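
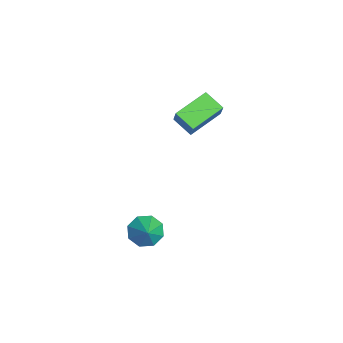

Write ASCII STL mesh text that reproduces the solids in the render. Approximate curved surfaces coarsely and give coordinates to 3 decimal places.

solid 
facet normal -0.770 -0.032 -0.637
outer loop
vertex 3.738 -1.051 -3.065
vertex 3.161 -0.692 -2.386
vertex 3.715 -0.316 -3.074
endloop
endfacet
facet normal 0.950 0.026 -0.310
outer loop
vertex 3.738 -1.051 -3.065
vertex 3.715 -0.316 -3.074
vertex 4.239 -0.648 -1.494
endloop
endfacet
facet normal -0.770 -0.031 -0.637
outer loop
vertex 3.715 -0.316 -3.074
vertex 3.161 -0.692 -2.386
vertex 3.368 0.198 -2.68
endloop
endfacet
facet normal 0.774 0.620 -0.127
outer loop
vertex 3.715 -0.316 -3.074
vertex 3.368 0.198 -2.68
vertex 4.239 -0.648 -1.494
endloop
endfacet
facet normal -0.770 -0.031 -0.637
outer loop
vertex 3.368 0.198 -2.68
vertex 3.161 -0.692 -2.386
vertex 2.9 0.191 -2.114
endloop
endfacet
facet normal 0.387 0.861 0.330
outer loop
vertex 3.368 0.198 -2.68
vertex 2.9 0.191 -2.114
vertex 4.239 -0.648 -1.494
endloop
endfacet
facet normal -0.769 -0.031 -0.638
outer loop
vertex 2.9 0.191 -2.114
vertex 3.161 -0.692 -2.386
vertex 2.584 -0.334 -1.708
endloop
endfacet
facet normal 0.012 0.607 0.795
outer loop
vertex 2.9 0.191 -2.114
vertex 2.584 -0.334 -1.708
vertex 4.239 -0.648 -1.494
endloop
endfacet
facet normal -0.770 -0.033 -0.638
outer loop
vertex 2.584 -0.334 -1.708
vertex 3.161 -0.692 -2.386
vertex 2.607 -1.068 -1.698
endloop
endfacet
facet normal -0.126 0.010 0.992
outer loop
vertex 2.584 -0.334 -1.708
vertex 2.607 -1.068 -1.698
vertex 4.239 -0.648 -1.494
endloop
endfacet
facet normal -0.770 -0.031 -0.637
outer loop
vertex 2.607 -1.068 -1.698
vertex 3.161 -0.692 -2.386
vertex 2.954 -1.582 -2.092
endloop
endfacet
facet normal 0.050 -0.586 0.809
outer loop
vertex 2.607 -1.068 -1.698
vertex 2.954 -1.582 -2.092
vertex 4.239 -0.648 -1.494
endloop
endfacet
facet normal -0.769 -0.032 -0.638
outer loop
vertex 2.954 -1.582 -2.092
vertex 3.161 -0.692 -2.386
vertex 3.423 -1.575 -2.658
endloop
endfacet
facet normal 0.437 -0.827 0.352
outer loop
vertex 2.954 -1.582 -2.092
vertex 3.423 -1.575 -2.658
vertex 4.239 -0.648 -1.494
endloop
endfacet
facet normal -0.770 -0.032 -0.637
outer loop
vertex 3.423 -1.575 -2.658
vertex 3.161 -0.692 -2.386
vertex 3.738 -1.051 -3.065
endloop
endfacet
facet normal 0.811 -0.574 -0.111
outer loop
vertex 3.423 -1.575 -2.658
vertex 3.738 -1.051 -3.065
vertex 4.239 -0.648 -1.494
endloop
endfacet
facet normal -0.659 -0.615 0.432
outer loop
vertex -2.553 1.327 1.886
vertex -3.729 3.011 2.49
vertex -3.175 1.265 0.85
endloop
endfacet
facet normal 0.549 -0.787 -0.282
outer loop
vertex -2.291 2.089 0.27
vertex -2.553 1.327 1.886
vertex -3.175 1.265 0.85
endloop
endfacet
facet normal -0.659 -0.615 0.432
outer loop
vertex -3.175 1.265 0.85
vertex -3.729 3.011 2.49
vertex -4.35 2.948 1.453
endloop
endfacet
facet normal -0.514 -0.052 -0.856
outer loop
vertex -4.35 2.948 1.453
vertex -2.291 2.089 0.27
vertex -3.175 1.265 0.85
endloop
endfacet
facet normal 0.514 0.052 0.856
outer loop
vertex -2.553 1.327 1.886
vertex -2.845 3.835 1.91
vertex -3.729 3.011 2.49
endloop
endfacet
facet normal 0.550 -0.786 -0.282
outer loop
vertex -1.67 2.152 1.307
vertex -2.553 1.327 1.886
vertex -2.291 2.089 0.27
endloop
endfacet
facet normal 0.513 0.052 0.857
outer loop
vertex -1.67 2.152 1.307
vertex -2.845 3.835 1.91
vertex -2.553 1.327 1.886
endloop
endfacet
facet normal -0.549 0.787 0.281
outer loop
vertex -3.729 3.011 2.49
vertex -2.845 3.835 1.91
vertex -4.35 2.948 1.453
endloop
endfacet
facet normal -0.514 -0.051 -0.857
outer loop
vertex -3.467 3.773 0.874
vertex -2.291 2.089 0.27
vertex -4.35 2.948 1.453
endloop
endfacet
facet normal -0.549 0.786 0.283
outer loop
vertex -4.35 2.948 1.453
vertex -2.845 3.835 1.91
vertex -3.467 3.773 0.874
endloop
endfacet
facet normal 0.659 0.615 -0.432
outer loop
vertex -3.467 3.773 0.874
vertex -1.67 2.152 1.307
vertex -2.291 2.089 0.27
endloop
endfacet
facet normal 0.659 0.615 -0.433
outer loop
vertex -2.845 3.835 1.91
vertex -1.67 2.152 1.307
vertex -3.467 3.773 0.874
endloop
endfacet

endsolid


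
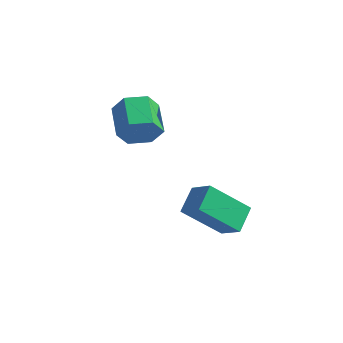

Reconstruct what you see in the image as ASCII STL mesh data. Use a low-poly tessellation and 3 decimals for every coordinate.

solid 
facet normal 0.607 -0.705 -0.366
outer loop
vertex -2.147 1.155 1.139
vertex -2.628 1.09 0.466
vertex -1.997 1.629 0.474
endloop
endfacet
facet normal 0.774 0.420 0.474
outer loop
vertex -2.147 1.155 1.139
vertex -1.997 1.629 0.474
vertex -2.991 2.135 1.647
endloop
endfacet
facet normal 0.774 0.420 0.474
outer loop
vertex -2.991 2.135 1.647
vertex -1.997 1.629 0.474
vertex -2.841 2.609 0.983
endloop
endfacet
facet normal -0.607 0.705 0.366
outer loop
vertex -2.991 2.135 1.647
vertex -2.841 2.609 0.983
vertex -3.472 2.07 0.974
endloop
endfacet
facet normal 0.607 -0.705 -0.366
outer loop
vertex -1.997 1.629 0.474
vertex -2.628 1.09 0.466
vertex -2.478 1.564 -0.199
endloop
endfacet
facet normal 0.543 0.705 -0.456
outer loop
vertex -1.997 1.629 0.474
vertex -2.478 1.564 -0.199
vertex -2.841 2.609 0.983
endloop
endfacet
facet normal 0.543 0.705 -0.456
outer loop
vertex -2.841 2.609 0.983
vertex -2.478 1.564 -0.199
vertex -3.322 2.544 0.31
endloop
endfacet
facet normal -0.607 0.705 0.366
outer loop
vertex -2.841 2.609 0.983
vertex -3.322 2.544 0.31
vertex -3.472 2.07 0.974
endloop
endfacet
facet normal 0.607 -0.705 -0.366
outer loop
vertex -2.478 1.564 -0.199
vertex -2.628 1.09 0.466
vertex -3.109 1.025 -0.207
endloop
endfacet
facet normal -0.231 0.284 -0.930
outer loop
vertex -2.478 1.564 -0.199
vertex -3.109 1.025 -0.207
vertex -3.322 2.544 0.31
endloop
endfacet
facet normal -0.230 0.285 -0.931
outer loop
vertex -3.322 2.544 0.31
vertex -3.109 1.025 -0.207
vertex -3.953 2.005 0.301
endloop
endfacet
facet normal -0.607 0.705 0.366
outer loop
vertex -3.322 2.544 0.31
vertex -3.953 2.005 0.301
vertex -3.472 2.07 0.974
endloop
endfacet
facet normal 0.607 -0.705 -0.366
outer loop
vertex -3.109 1.025 -0.207
vertex -2.628 1.09 0.466
vertex -3.259 0.551 0.457
endloop
endfacet
facet normal -0.773 -0.420 -0.475
outer loop
vertex -3.109 1.025 -0.207
vertex -3.259 0.551 0.457
vertex -3.953 2.005 0.301
endloop
endfacet
facet normal -0.774 -0.420 -0.474
outer loop
vertex -3.953 2.005 0.301
vertex -3.259 0.551 0.457
vertex -4.103 1.531 0.966
endloop
endfacet
facet normal -0.607 0.705 0.366
outer loop
vertex -3.953 2.005 0.301
vertex -4.103 1.531 0.966
vertex -3.472 2.07 0.974
endloop
endfacet
facet normal 0.607 -0.705 -0.366
outer loop
vertex -3.259 0.551 0.457
vertex -2.628 1.09 0.466
vertex -2.778 0.616 1.13
endloop
endfacet
facet normal -0.543 -0.705 0.456
outer loop
vertex -3.259 0.551 0.457
vertex -2.778 0.616 1.13
vertex -4.103 1.531 0.966
endloop
endfacet
facet normal -0.543 -0.705 0.456
outer loop
vertex -4.103 1.531 0.966
vertex -2.778 0.616 1.13
vertex -3.622 1.596 1.639
endloop
endfacet
facet normal -0.607 0.705 0.366
outer loop
vertex -4.103 1.531 0.966
vertex -3.622 1.596 1.639
vertex -3.472 2.07 0.974
endloop
endfacet
facet normal 0.607 -0.705 -0.366
outer loop
vertex -2.778 0.616 1.13
vertex -2.628 1.09 0.466
vertex -2.147 1.155 1.139
endloop
endfacet
facet normal 0.230 -0.285 0.930
outer loop
vertex -2.778 0.616 1.13
vertex -2.147 1.155 1.139
vertex -3.622 1.596 1.639
endloop
endfacet
facet normal 0.231 -0.284 0.931
outer loop
vertex -3.622 1.596 1.639
vertex -2.147 1.155 1.139
vertex -2.991 2.135 1.647
endloop
endfacet
facet normal -0.607 0.705 0.366
outer loop
vertex -3.622 1.596 1.639
vertex -2.991 2.135 1.647
vertex -3.472 2.07 0.974
endloop
endfacet
facet normal -0.812 0.201 -0.548
outer loop
vertex -0.291 -0.066 -1.963
vertex -0.429 0.896 -1.405
vertex 0.793 0.832 -3.24
endloop
endfacet
facet normal 0.123 -0.858 -0.499
outer loop
vertex 1.629 0.624 -2.675
vertex -0.291 -0.066 -1.963
vertex 0.793 0.832 -3.24
endloop
endfacet
facet normal -0.812 0.201 -0.548
outer loop
vertex 0.793 0.832 -3.24
vertex -0.429 0.896 -1.405
vertex 0.655 1.793 -2.682
endloop
endfacet
facet normal 0.571 0.472 -0.672
outer loop
vertex 0.655 1.793 -2.682
vertex 1.629 0.624 -2.675
vertex 0.793 0.832 -3.24
endloop
endfacet
facet normal -0.571 -0.472 0.672
outer loop
vertex -0.291 -0.066 -1.963
vertex 0.407 0.688 -0.84
vertex -0.429 0.896 -1.405
endloop
endfacet
facet normal 0.124 -0.858 -0.498
outer loop
vertex 0.545 -0.273 -1.398
vertex -0.291 -0.066 -1.963
vertex 1.629 0.624 -2.675
endloop
endfacet
facet normal -0.571 -0.472 0.672
outer loop
vertex 0.545 -0.273 -1.398
vertex 0.407 0.688 -0.84
vertex -0.291 -0.066 -1.963
endloop
endfacet
facet normal -0.123 0.858 0.498
outer loop
vertex -0.429 0.896 -1.405
vertex 0.407 0.688 -0.84
vertex 0.655 1.793 -2.682
endloop
endfacet
facet normal 0.571 0.472 -0.672
outer loop
vertex 1.491 1.586 -2.117
vertex 1.629 0.624 -2.675
vertex 0.655 1.793 -2.682
endloop
endfacet
facet normal -0.124 0.858 0.498
outer loop
vertex 0.655 1.793 -2.682
vertex 0.407 0.688 -0.84
vertex 1.491 1.586 -2.117
endloop
endfacet
facet normal 0.812 -0.201 0.548
outer loop
vertex 1.491 1.586 -2.117
vertex 0.545 -0.273 -1.398
vertex 1.629 0.624 -2.675
endloop
endfacet
facet normal 0.812 -0.201 0.548
outer loop
vertex 0.407 0.688 -0.84
vertex 0.545 -0.273 -1.398
vertex 1.491 1.586 -2.117
endloop
endfacet

endsolid


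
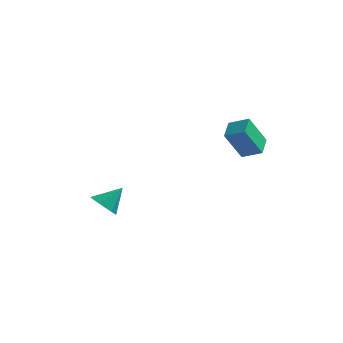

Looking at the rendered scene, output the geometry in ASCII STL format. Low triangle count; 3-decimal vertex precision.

solid 
facet normal -0.320 -0.418 0.851
outer loop
vertex 3.665 -2.855 0.521
vertex 3.467 -1.956 0.888
vertex 2.803 -2.902 0.174
endloop
endfacet
facet normal 0.198 -0.908 -0.370
outer loop
vertex 3.293 -2.264 -1.128
vertex 3.665 -2.855 0.521
vertex 2.803 -2.902 0.174
endloop
endfacet
facet normal -0.321 -0.417 0.851
outer loop
vertex 2.803 -2.902 0.174
vertex 3.467 -1.956 0.888
vertex 2.606 -2.004 0.54
endloop
endfacet
facet normal -0.926 -0.051 -0.374
outer loop
vertex 2.606 -2.004 0.54
vertex 3.293 -2.264 -1.128
vertex 2.803 -2.902 0.174
endloop
endfacet
facet normal 0.926 0.051 0.374
outer loop
vertex 3.665 -2.855 0.521
vertex 3.957 -1.318 -0.414
vertex 3.467 -1.956 0.888
endloop
endfacet
facet normal 0.200 -0.907 -0.370
outer loop
vertex 4.154 -2.216 -0.78
vertex 3.665 -2.855 0.521
vertex 3.293 -2.264 -1.128
endloop
endfacet
facet normal 0.926 0.051 0.373
outer loop
vertex 4.154 -2.216 -0.78
vertex 3.957 -1.318 -0.414
vertex 3.665 -2.855 0.521
endloop
endfacet
facet normal -0.200 0.907 0.369
outer loop
vertex 3.467 -1.956 0.888
vertex 3.957 -1.318 -0.414
vertex 2.606 -2.004 0.54
endloop
endfacet
facet normal -0.926 -0.052 -0.373
outer loop
vertex 3.095 -1.365 -0.761
vertex 3.293 -2.264 -1.128
vertex 2.606 -2.004 0.54
endloop
endfacet
facet normal -0.199 0.907 0.371
outer loop
vertex 2.606 -2.004 0.54
vertex 3.957 -1.318 -0.414
vertex 3.095 -1.365 -0.761
endloop
endfacet
facet normal 0.320 0.418 -0.850
outer loop
vertex 3.095 -1.365 -0.761
vertex 4.154 -2.216 -0.78
vertex 3.293 -2.264 -1.128
endloop
endfacet
facet normal 0.320 0.417 -0.851
outer loop
vertex 3.957 -1.318 -0.414
vertex 4.154 -2.216 -0.78
vertex 3.095 -1.365 -0.761
endloop
endfacet
facet normal -0.462 -0.563 -0.685
outer loop
vertex -1.348 -4.182 -4.448
vertex -1.91 -4.261 -4.004
vertex -1.797 -3.75 -4.5
endloop
endfacet
facet normal 0.677 0.666 -0.314
outer loop
vertex -1.348 -4.182 -4.448
vertex -1.797 -3.75 -4.5
vertex -1.35 -3.579 -3.176
endloop
endfacet
facet normal -0.463 -0.563 -0.685
outer loop
vertex -1.797 -3.75 -4.5
vertex -1.91 -4.261 -4.004
vertex -2.331 -3.703 -4.178
endloop
endfacet
facet normal 0.008 0.991 -0.131
outer loop
vertex -1.797 -3.75 -4.5
vertex -2.331 -3.703 -4.178
vertex -1.35 -3.579 -3.176
endloop
endfacet
facet normal -0.463 -0.563 -0.685
outer loop
vertex -2.331 -3.703 -4.178
vertex -1.91 -4.261 -4.004
vertex -2.547 -4.075 -3.726
endloop
endfacet
facet normal -0.501 0.770 0.395
outer loop
vertex -2.331 -3.703 -4.178
vertex -2.547 -4.075 -3.726
vertex -1.35 -3.579 -3.176
endloop
endfacet
facet normal -0.463 -0.563 -0.685
outer loop
vertex -2.547 -4.075 -3.726
vertex -1.91 -4.261 -4.004
vertex -2.284 -4.587 -3.483
endloop
endfacet
facet normal -0.469 0.170 0.867
outer loop
vertex -2.547 -4.075 -3.726
vertex -2.284 -4.587 -3.483
vertex -1.35 -3.579 -3.176
endloop
endfacet
facet normal -0.463 -0.563 -0.685
outer loop
vertex -2.284 -4.587 -3.483
vertex -1.91 -4.261 -4.004
vertex -1.739 -4.853 -3.633
endloop
endfacet
facet normal 0.081 -0.358 0.930
outer loop
vertex -2.284 -4.587 -3.483
vertex -1.739 -4.853 -3.633
vertex -1.35 -3.579 -3.176
endloop
endfacet
facet normal -0.462 -0.563 -0.685
outer loop
vertex -1.739 -4.853 -3.633
vertex -1.91 -4.261 -4.004
vertex -1.322 -4.673 -4.062
endloop
endfacet
facet normal 0.733 -0.417 0.538
outer loop
vertex -1.739 -4.853 -3.633
vertex -1.322 -4.673 -4.062
vertex -1.35 -3.579 -3.176
endloop
endfacet
facet normal -0.462 -0.563 -0.685
outer loop
vertex -1.322 -4.673 -4.062
vertex -1.91 -4.261 -4.004
vertex -1.348 -4.182 -4.448
endloop
endfacet
facet normal 0.999 0.039 -0.017
outer loop
vertex -1.322 -4.673 -4.062
vertex -1.348 -4.182 -4.448
vertex -1.35 -3.579 -3.176
endloop
endfacet

endsolid


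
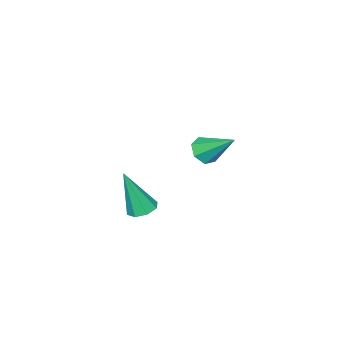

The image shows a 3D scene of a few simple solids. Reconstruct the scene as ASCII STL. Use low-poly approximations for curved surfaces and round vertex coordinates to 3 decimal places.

solid 
facet normal -0.215 0.263 -0.940
outer loop
vertex 3.92 -3.196 2.118
vertex 3.4 -2.942 2.308
vertex 3.972 -2.746 2.232
endloop
endfacet
facet normal 0.992 -0.123 0.033
outer loop
vertex 3.92 -3.196 2.118
vertex 3.972 -2.746 2.232
vertex 3.82 -3.458 4.152
endloop
endfacet
facet normal -0.215 0.264 -0.940
outer loop
vertex 3.972 -2.746 2.232
vertex 3.4 -2.942 2.308
vertex 3.689 -2.411 2.391
endloop
endfacet
facet normal 0.795 0.546 0.265
outer loop
vertex 3.972 -2.746 2.232
vertex 3.689 -2.411 2.391
vertex 3.82 -3.458 4.152
endloop
endfacet
facet normal -0.214 0.264 -0.940
outer loop
vertex 3.689 -2.411 2.391
vertex 3.4 -2.942 2.308
vertex 3.236 -2.387 2.501
endloop
endfacet
facet normal 0.165 0.853 0.495
outer loop
vertex 3.689 -2.411 2.391
vertex 3.236 -2.387 2.501
vertex 3.82 -3.458 4.152
endloop
endfacet
facet normal -0.214 0.264 -0.940
outer loop
vertex 3.236 -2.387 2.501
vertex 3.4 -2.942 2.308
vertex 2.879 -2.688 2.498
endloop
endfacet
facet normal -0.525 0.617 0.586
outer loop
vertex 3.236 -2.387 2.501
vertex 2.879 -2.688 2.498
vertex 3.82 -3.458 4.152
endloop
endfacet
facet normal -0.214 0.264 -0.940
outer loop
vertex 2.879 -2.688 2.498
vertex 3.4 -2.942 2.308
vertex 2.827 -3.137 2.384
endloop
endfacet
facet normal -0.873 -0.022 0.486
outer loop
vertex 2.879 -2.688 2.498
vertex 2.827 -3.137 2.384
vertex 3.82 -3.458 4.152
endloop
endfacet
facet normal -0.214 0.262 -0.941
outer loop
vertex 2.827 -3.137 2.384
vertex 3.4 -2.942 2.308
vertex 3.11 -3.473 2.226
endloop
endfacet
facet normal -0.677 -0.690 0.255
outer loop
vertex 2.827 -3.137 2.384
vertex 3.11 -3.473 2.226
vertex 3.82 -3.458 4.152
endloop
endfacet
facet normal -0.216 0.263 -0.940
outer loop
vertex 3.11 -3.473 2.226
vertex 3.4 -2.942 2.308
vertex 3.563 -3.497 2.115
endloop
endfacet
facet normal -0.047 -0.999 0.025
outer loop
vertex 3.11 -3.473 2.226
vertex 3.563 -3.497 2.115
vertex 3.82 -3.458 4.152
endloop
endfacet
facet normal -0.215 0.264 -0.940
outer loop
vertex 3.563 -3.497 2.115
vertex 3.4 -2.942 2.308
vertex 3.92 -3.196 2.118
endloop
endfacet
facet normal 0.643 -0.763 -0.067
outer loop
vertex 3.563 -3.497 2.115
vertex 3.92 -3.196 2.118
vertex 3.82 -3.458 4.152
endloop
endfacet
facet normal 0.115 -0.773 -0.624
outer loop
vertex -1.161 -4.748 2.822
vertex -1.6 -4.463 2.388
vertex -0.925 -4.388 2.419
endloop
endfacet
facet normal 0.819 0.096 0.565
outer loop
vertex -1.161 -4.748 2.822
vertex -0.925 -4.388 2.419
vertex -1.8 -3.117 3.472
endloop
endfacet
facet normal 0.115 -0.773 -0.624
outer loop
vertex -0.925 -4.388 2.419
vertex -1.6 -4.463 2.388
vertex -1.197 -4.084 1.992
endloop
endfacet
facet normal 0.792 0.606 -0.073
outer loop
vertex -0.925 -4.388 2.419
vertex -1.197 -4.084 1.992
vertex -1.8 -3.117 3.472
endloop
endfacet
facet normal 0.116 -0.774 -0.623
outer loop
vertex -1.197 -4.084 1.992
vertex -1.6 -4.463 2.388
vertex -1.772 -4.066 1.863
endloop
endfacet
facet normal 0.139 0.854 -0.501
outer loop
vertex -1.197 -4.084 1.992
vertex -1.772 -4.066 1.863
vertex -1.8 -3.117 3.472
endloop
endfacet
facet normal 0.114 -0.774 -0.623
outer loop
vertex -1.772 -4.066 1.863
vertex -1.6 -4.463 2.388
vertex -2.218 -4.346 2.129
endloop
endfacet
facet normal -0.646 0.653 -0.396
outer loop
vertex -1.772 -4.066 1.863
vertex -2.218 -4.346 2.129
vertex -1.8 -3.117 3.472
endloop
endfacet
facet normal 0.115 -0.773 -0.624
outer loop
vertex -2.218 -4.346 2.129
vertex -1.6 -4.463 2.388
vertex -2.198 -4.715 2.59
endloop
endfacet
facet normal -0.975 0.152 0.164
outer loop
vertex -2.218 -4.346 2.129
vertex -2.198 -4.715 2.59
vertex -1.8 -3.117 3.472
endloop
endfacet
facet normal 0.115 -0.774 -0.623
outer loop
vertex -2.198 -4.715 2.59
vertex -1.6 -4.463 2.388
vertex -1.728 -4.893 2.898
endloop
endfacet
facet normal -0.597 -0.269 0.756
outer loop
vertex -2.198 -4.715 2.59
vertex -1.728 -4.893 2.898
vertex -1.8 -3.117 3.472
endloop
endfacet
facet normal 0.114 -0.773 -0.623
outer loop
vertex -1.728 -4.893 2.898
vertex -1.6 -4.463 2.388
vertex -1.161 -4.748 2.822
endloop
endfacet
facet normal 0.200 -0.294 0.935
outer loop
vertex -1.728 -4.893 2.898
vertex -1.161 -4.748 2.822
vertex -1.8 -3.117 3.472
endloop
endfacet

endsolid


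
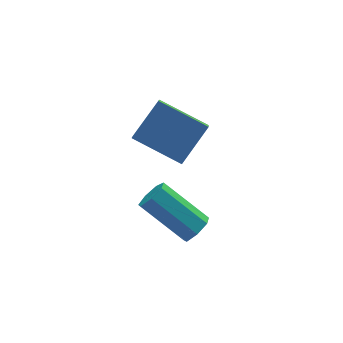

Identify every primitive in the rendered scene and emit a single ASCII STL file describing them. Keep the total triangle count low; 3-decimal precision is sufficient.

solid 
facet normal 0.544 -0.596 -0.590
outer loop
vertex 1.881 0.169 0.802
vertex 1.496 -0.323 0.944
vertex 1.443 0.101 0.467
endloop
endfacet
facet normal 0.287 0.793 -0.537
outer loop
vertex 1.881 0.169 0.802
vertex 1.443 0.101 0.467
vertex 0.729 1.434 2.054
endloop
endfacet
facet normal 0.287 0.793 -0.537
outer loop
vertex 0.729 1.434 2.054
vertex 1.443 0.101 0.467
vertex 0.291 1.366 1.719
endloop
endfacet
facet normal -0.544 0.597 0.590
outer loop
vertex 0.729 1.434 2.054
vertex 0.291 1.366 1.719
vertex 0.344 0.943 2.196
endloop
endfacet
facet normal 0.543 -0.597 -0.591
outer loop
vertex 1.443 0.101 0.467
vertex 1.496 -0.323 0.944
vertex 1.045 -0.285 0.491
endloop
endfacet
facet normal -0.437 0.400 -0.806
outer loop
vertex 1.443 0.101 0.467
vertex 1.045 -0.285 0.491
vertex 0.291 1.366 1.719
endloop
endfacet
facet normal -0.438 0.399 -0.806
outer loop
vertex 0.291 1.366 1.719
vertex 1.045 -0.285 0.491
vertex -0.107 0.98 1.744
endloop
endfacet
facet normal -0.543 0.598 0.590
outer loop
vertex 0.291 1.366 1.719
vertex -0.107 0.98 1.744
vertex 0.344 0.943 2.196
endloop
endfacet
facet normal 0.543 -0.598 -0.590
outer loop
vertex 1.045 -0.285 0.491
vertex 1.496 -0.323 0.944
vertex 0.986 -0.7 0.857
endloop
endfacet
facet normal -0.833 -0.295 -0.468
outer loop
vertex 1.045 -0.285 0.491
vertex 0.986 -0.7 0.857
vertex -0.107 0.98 1.744
endloop
endfacet
facet normal -0.833 -0.295 -0.468
outer loop
vertex -0.107 0.98 1.744
vertex 0.986 -0.7 0.857
vertex -0.165 0.565 2.109
endloop
endfacet
facet normal -0.544 0.596 0.591
outer loop
vertex -0.107 0.98 1.744
vertex -0.165 0.565 2.109
vertex 0.344 0.943 2.196
endloop
endfacet
facet normal 0.542 -0.597 -0.591
outer loop
vertex 0.986 -0.7 0.857
vertex 1.496 -0.323 0.944
vertex 1.312 -0.83 1.287
endloop
endfacet
facet normal -0.601 -0.768 0.223
outer loop
vertex 0.986 -0.7 0.857
vertex 1.312 -0.83 1.287
vertex -0.165 0.565 2.109
endloop
endfacet
facet normal -0.601 -0.768 0.222
outer loop
vertex -0.165 0.565 2.109
vertex 1.312 -0.83 1.287
vertex 0.16 0.435 2.54
endloop
endfacet
facet normal -0.544 0.597 0.590
outer loop
vertex -0.165 0.565 2.109
vertex 0.16 0.435 2.54
vertex 0.344 0.943 2.196
endloop
endfacet
facet normal 0.544 -0.597 -0.590
outer loop
vertex 1.312 -0.83 1.287
vertex 1.496 -0.323 0.944
vertex 1.776 -0.578 1.46
endloop
endfacet
facet normal 0.082 -0.663 0.744
outer loop
vertex 1.312 -0.83 1.287
vertex 1.776 -0.578 1.46
vertex 0.16 0.435 2.54
endloop
endfacet
facet normal 0.083 -0.662 0.745
outer loop
vertex 0.16 0.435 2.54
vertex 1.776 -0.578 1.46
vertex 0.624 0.687 2.712
endloop
endfacet
facet normal -0.543 0.597 0.591
outer loop
vertex 0.16 0.435 2.54
vertex 0.624 0.687 2.712
vertex 0.344 0.943 2.196
endloop
endfacet
facet normal 0.543 -0.598 -0.590
outer loop
vertex 1.776 -0.578 1.46
vertex 1.496 -0.323 0.944
vertex 2.029 -0.134 1.243
endloop
endfacet
facet normal 0.705 -0.057 0.706
outer loop
vertex 1.776 -0.578 1.46
vertex 2.029 -0.134 1.243
vertex 0.624 0.687 2.712
endloop
endfacet
facet normal 0.705 -0.058 0.707
outer loop
vertex 0.624 0.687 2.712
vertex 2.029 -0.134 1.243
vertex 0.877 1.131 2.496
endloop
endfacet
facet normal -0.543 0.597 0.591
outer loop
vertex 0.624 0.687 2.712
vertex 0.877 1.131 2.496
vertex 0.344 0.943 2.196
endloop
endfacet
facet normal 0.543 -0.596 -0.592
outer loop
vertex 2.029 -0.134 1.243
vertex 1.496 -0.323 0.944
vertex 1.881 0.169 0.802
endloop
endfacet
facet normal 0.796 0.589 0.137
outer loop
vertex 2.029 -0.134 1.243
vertex 1.881 0.169 0.802
vertex 0.877 1.131 2.496
endloop
endfacet
facet normal 0.796 0.589 0.137
outer loop
vertex 0.877 1.131 2.496
vertex 1.881 0.169 0.802
vertex 0.729 1.434 2.054
endloop
endfacet
facet normal -0.543 0.597 0.591
outer loop
vertex 0.877 1.131 2.496
vertex 0.729 1.434 2.054
vertex 0.344 0.943 2.196
endloop
endfacet
facet normal -0.660 0.645 0.386
outer loop
vertex 1.951 4.301 3.838
vertex 2.249 4.991 3.194
vertex 0.712 3.737 2.661
endloop
endfacet
facet normal -0.301 -0.697 0.651
outer loop
vertex 2.071 2.409 1.866
vertex 1.951 4.301 3.838
vertex 0.712 3.737 2.661
endloop
endfacet
facet normal -0.660 0.645 0.386
outer loop
vertex 0.712 3.737 2.661
vertex 2.249 4.991 3.194
vertex 1.01 4.427 2.017
endloop
endfacet
facet normal -0.689 -0.313 -0.654
outer loop
vertex 1.01 4.427 2.017
vertex 2.071 2.409 1.866
vertex 0.712 3.737 2.661
endloop
endfacet
facet normal 0.689 0.313 0.654
outer loop
vertex 1.951 4.301 3.838
vertex 3.608 3.663 2.399
vertex 2.249 4.991 3.194
endloop
endfacet
facet normal -0.301 -0.697 0.651
outer loop
vertex 3.31 2.973 3.043
vertex 1.951 4.301 3.838
vertex 2.071 2.409 1.866
endloop
endfacet
facet normal 0.689 0.313 0.654
outer loop
vertex 3.31 2.973 3.043
vertex 3.608 3.663 2.399
vertex 1.951 4.301 3.838
endloop
endfacet
facet normal 0.301 0.697 -0.651
outer loop
vertex 2.249 4.991 3.194
vertex 3.608 3.663 2.399
vertex 1.01 4.427 2.017
endloop
endfacet
facet normal -0.689 -0.313 -0.654
outer loop
vertex 2.369 3.099 1.222
vertex 2.071 2.409 1.866
vertex 1.01 4.427 2.017
endloop
endfacet
facet normal 0.301 0.697 -0.651
outer loop
vertex 1.01 4.427 2.017
vertex 3.608 3.663 2.399
vertex 2.369 3.099 1.222
endloop
endfacet
facet normal 0.660 -0.645 -0.386
outer loop
vertex 2.369 3.099 1.222
vertex 3.31 2.973 3.043
vertex 2.071 2.409 1.866
endloop
endfacet
facet normal 0.660 -0.645 -0.386
outer loop
vertex 3.608 3.663 2.399
vertex 3.31 2.973 3.043
vertex 2.369 3.099 1.222
endloop
endfacet

endsolid


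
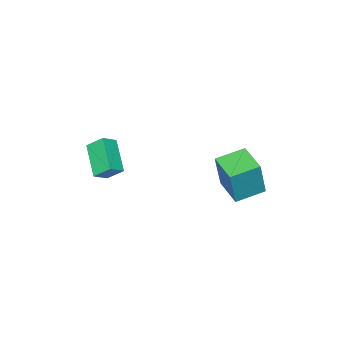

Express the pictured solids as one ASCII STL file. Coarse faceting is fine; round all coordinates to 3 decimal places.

solid 
facet normal -0.448 -0.710 0.543
outer loop
vertex 2.557 -3.072 4.172
vertex 2.219 -2.31 4.89
vertex 1.81 -2.96 3.702
endloop
endfacet
facet normal 0.307 -0.693 -0.653
outer loop
vertex 2.661 -1.61 2.67
vertex 2.557 -3.072 4.172
vertex 1.81 -2.96 3.702
endloop
endfacet
facet normal -0.448 -0.710 0.543
outer loop
vertex 1.81 -2.96 3.702
vertex 2.219 -2.31 4.89
vertex 1.472 -2.198 4.42
endloop
endfacet
facet normal -0.840 0.125 -0.528
outer loop
vertex 1.472 -2.198 4.42
vertex 2.661 -1.61 2.67
vertex 1.81 -2.96 3.702
endloop
endfacet
facet normal 0.840 -0.125 0.528
outer loop
vertex 2.557 -3.072 4.172
vertex 3.07 -0.96 3.858
vertex 2.219 -2.31 4.89
endloop
endfacet
facet normal 0.307 -0.693 -0.653
outer loop
vertex 3.408 -1.722 3.14
vertex 2.557 -3.072 4.172
vertex 2.661 -1.61 2.67
endloop
endfacet
facet normal 0.840 -0.125 0.528
outer loop
vertex 3.408 -1.722 3.14
vertex 3.07 -0.96 3.858
vertex 2.557 -3.072 4.172
endloop
endfacet
facet normal -0.307 0.693 0.653
outer loop
vertex 2.219 -2.31 4.89
vertex 3.07 -0.96 3.858
vertex 1.472 -2.198 4.42
endloop
endfacet
facet normal -0.840 0.125 -0.528
outer loop
vertex 2.323 -0.848 3.388
vertex 2.661 -1.61 2.67
vertex 1.472 -2.198 4.42
endloop
endfacet
facet normal -0.307 0.693 0.653
outer loop
vertex 1.472 -2.198 4.42
vertex 3.07 -0.96 3.858
vertex 2.323 -0.848 3.388
endloop
endfacet
facet normal 0.448 0.710 -0.543
outer loop
vertex 2.323 -0.848 3.388
vertex 3.408 -1.722 3.14
vertex 2.661 -1.61 2.67
endloop
endfacet
facet normal 0.448 0.710 -0.543
outer loop
vertex 3.07 -0.96 3.858
vertex 3.408 -1.722 3.14
vertex 2.323 -0.848 3.388
endloop
endfacet
facet normal -0.897 0.391 0.205
outer loop
vertex -3.957 0.986 2.627
vertex -3.331 2.532 2.42
vertex -4.464 0.914 0.549
endloop
endfacet
facet normal -0.373 -0.920 0.123
outer loop
vertex -3.029 0.288 0.22
vertex -3.957 0.986 2.627
vertex -4.464 0.914 0.549
endloop
endfacet
facet normal -0.897 0.391 0.205
outer loop
vertex -4.464 0.914 0.549
vertex -3.331 2.532 2.42
vertex -3.838 2.459 0.342
endloop
endfacet
facet normal -0.237 -0.034 -0.971
outer loop
vertex -3.838 2.459 0.342
vertex -3.029 0.288 0.22
vertex -4.464 0.914 0.549
endloop
endfacet
facet normal 0.237 0.034 0.971
outer loop
vertex -3.957 0.986 2.627
vertex -1.896 1.906 2.091
vertex -3.331 2.532 2.42
endloop
endfacet
facet normal -0.372 -0.920 0.123
outer loop
vertex -2.522 0.361 2.298
vertex -3.957 0.986 2.627
vertex -3.029 0.288 0.22
endloop
endfacet
facet normal 0.237 0.034 0.971
outer loop
vertex -2.522 0.361 2.298
vertex -1.896 1.906 2.091
vertex -3.957 0.986 2.627
endloop
endfacet
facet normal 0.373 0.920 -0.123
outer loop
vertex -3.331 2.532 2.42
vertex -1.896 1.906 2.091
vertex -3.838 2.459 0.342
endloop
endfacet
facet normal -0.237 -0.034 -0.971
outer loop
vertex -2.403 1.834 0.013
vertex -3.029 0.288 0.22
vertex -3.838 2.459 0.342
endloop
endfacet
facet normal 0.372 0.920 -0.123
outer loop
vertex -3.838 2.459 0.342
vertex -1.896 1.906 2.091
vertex -2.403 1.834 0.013
endloop
endfacet
facet normal 0.897 -0.391 -0.205
outer loop
vertex -2.403 1.834 0.013
vertex -2.522 0.361 2.298
vertex -3.029 0.288 0.22
endloop
endfacet
facet normal 0.897 -0.391 -0.205
outer loop
vertex -1.896 1.906 2.091
vertex -2.522 0.361 2.298
vertex -2.403 1.834 0.013
endloop
endfacet

endsolid


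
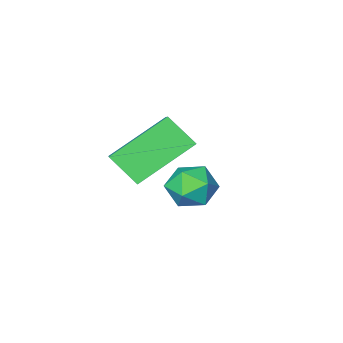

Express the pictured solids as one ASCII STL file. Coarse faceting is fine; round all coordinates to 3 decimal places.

solid 
facet normal -0.422 -0.728 -0.540
outer loop
vertex 2.1 -1.698 2.924
vertex 0.293 -1.488 4.052
vertex 1.693 -0.864 2.117
endloop
endfacet
facet normal 0.844 -0.098 -0.527
outer loop
vertex 2.327 0.228 2.928
vertex 2.1 -1.698 2.924
vertex 1.693 -0.864 2.117
endloop
endfacet
facet normal -0.423 -0.728 -0.540
outer loop
vertex 1.693 -0.864 2.117
vertex 0.293 -1.488 4.052
vertex -0.113 -0.653 3.245
endloop
endfacet
facet normal -0.330 0.679 -0.656
outer loop
vertex -0.113 -0.653 3.245
vertex 2.327 0.228 2.928
vertex 1.693 -0.864 2.117
endloop
endfacet
facet normal 0.330 -0.679 0.656
outer loop
vertex 2.1 -1.698 2.924
vertex 0.927 -0.396 4.863
vertex 0.293 -1.488 4.052
endloop
endfacet
facet normal 0.844 -0.098 -0.527
outer loop
vertex 2.733 -0.607 3.735
vertex 2.1 -1.698 2.924
vertex 2.327 0.228 2.928
endloop
endfacet
facet normal 0.330 -0.679 0.656
outer loop
vertex 2.733 -0.607 3.735
vertex 0.927 -0.396 4.863
vertex 2.1 -1.698 2.924
endloop
endfacet
facet normal -0.844 0.099 0.527
outer loop
vertex 0.293 -1.488 4.052
vertex 0.927 -0.396 4.863
vertex -0.113 -0.653 3.245
endloop
endfacet
facet normal -0.330 0.679 -0.656
outer loop
vertex 0.52 0.438 4.056
vertex 2.327 0.228 2.928
vertex -0.113 -0.653 3.245
endloop
endfacet
facet normal -0.844 0.098 0.527
outer loop
vertex -0.113 -0.653 3.245
vertex 0.927 -0.396 4.863
vertex 0.52 0.438 4.056
endloop
endfacet
facet normal 0.422 0.728 0.541
outer loop
vertex 0.52 0.438 4.056
vertex 2.733 -0.607 3.735
vertex 2.327 0.228 2.928
endloop
endfacet
facet normal 0.422 0.728 0.540
outer loop
vertex 0.927 -0.396 4.863
vertex 2.733 -0.607 3.735
vertex 0.52 0.438 4.056
endloop
endfacet
facet normal -0.433 0.901 -0.008
outer loop
vertex 1.885 2.926 3.517
vertex 1.225 2.611 3.812
vertex 1.784 2.884 4.298
endloop
endfacet
facet normal 0.271 0.959 0.087
outer loop
vertex 1.885 2.926 3.517
vertex 1.784 2.884 4.298
vertex 2.486 2.714 3.982
endloop
endfacet
facet normal 0.594 0.653 -0.470
outer loop
vertex 1.885 2.926 3.517
vertex 2.486 2.714 3.982
vertex 2.362 2.336 3.301
endloop
endfacet
facet normal 0.090 0.406 -0.910
outer loop
vertex 1.885 2.926 3.517
vertex 2.362 2.336 3.301
vertex 1.583 2.273 3.196
endloop
endfacet
facet normal -0.546 0.559 -0.624
outer loop
vertex 1.885 2.926 3.517
vertex 1.583 2.273 3.196
vertex 1.225 2.611 3.812
endloop
endfacet
facet normal 0.446 0.589 0.674
outer loop
vertex 2.486 2.714 3.982
vertex 1.784 2.884 4.298
vertex 2.197 2.267 4.564
endloop
endfacet
facet normal -0.695 0.497 0.520
outer loop
vertex 1.784 2.884 4.298
vertex 1.225 2.611 3.812
vertex 1.418 2.204 4.459
endloop
endfacet
facet normal -0.876 -0.056 -0.478
outer loop
vertex 1.225 2.611 3.812
vertex 1.583 2.273 3.196
vertex 1.294 1.826 3.778
endloop
endfacet
facet normal 0.151 -0.304 -0.941
outer loop
vertex 1.583 2.273 3.196
vertex 2.362 2.336 3.301
vertex 1.996 1.656 3.462
endloop
endfacet
facet normal 0.969 0.095 -0.229
outer loop
vertex 2.362 2.336 3.301
vertex 2.486 2.714 3.982
vertex 2.555 1.929 3.948
endloop
endfacet
facet normal -0.090 -0.406 0.910
outer loop
vertex 1.895 1.614 4.243
vertex 2.197 2.267 4.564
vertex 1.418 2.204 4.459
endloop
endfacet
facet normal -0.594 -0.653 0.470
outer loop
vertex 1.895 1.614 4.243
vertex 1.418 2.204 4.459
vertex 1.294 1.826 3.778
endloop
endfacet
facet normal -0.271 -0.959 -0.087
outer loop
vertex 1.895 1.614 4.243
vertex 1.294 1.826 3.778
vertex 1.996 1.656 3.462
endloop
endfacet
facet normal 0.433 -0.901 0.008
outer loop
vertex 1.895 1.614 4.243
vertex 1.996 1.656 3.462
vertex 2.555 1.929 3.948
endloop
endfacet
facet normal 0.546 -0.559 0.624
outer loop
vertex 1.895 1.614 4.243
vertex 2.555 1.929 3.948
vertex 2.197 2.267 4.564
endloop
endfacet
facet normal -0.151 0.304 0.941
outer loop
vertex 1.418 2.204 4.459
vertex 2.197 2.267 4.564
vertex 1.784 2.884 4.298
endloop
endfacet
facet normal -0.969 -0.095 0.229
outer loop
vertex 1.294 1.826 3.778
vertex 1.418 2.204 4.459
vertex 1.225 2.611 3.812
endloop
endfacet
facet normal -0.446 -0.589 -0.674
outer loop
vertex 1.996 1.656 3.462
vertex 1.294 1.826 3.778
vertex 1.583 2.273 3.196
endloop
endfacet
facet normal 0.695 -0.497 -0.520
outer loop
vertex 2.555 1.929 3.948
vertex 1.996 1.656 3.462
vertex 2.362 2.336 3.301
endloop
endfacet
facet normal 0.876 0.056 0.478
outer loop
vertex 2.197 2.267 4.564
vertex 2.555 1.929 3.948
vertex 2.486 2.714 3.982
endloop
endfacet

endsolid


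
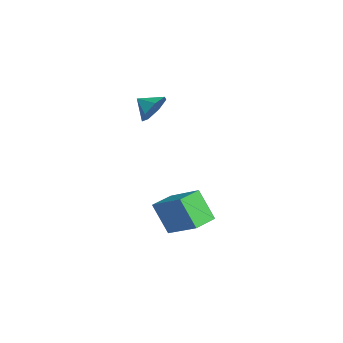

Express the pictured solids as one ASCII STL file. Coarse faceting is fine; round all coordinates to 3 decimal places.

solid 
facet normal -0.714 0.700 0.028
outer loop
vertex -0.253 0.321 -2.695
vertex 1.033 1.589 -1.586
vertex 0.403 1.055 -4.296
endloop
endfacet
facet normal -0.607 -0.599 -0.523
outer loop
vertex 1.367 0.111 -4.334
vertex -0.253 0.321 -2.695
vertex 0.403 1.055 -4.296
endloop
endfacet
facet normal -0.714 0.699 0.028
outer loop
vertex 0.403 1.055 -4.296
vertex 1.033 1.589 -1.586
vertex 1.689 2.324 -3.187
endloop
endfacet
facet normal 0.349 0.391 -0.852
outer loop
vertex 1.689 2.324 -3.187
vertex 1.367 0.111 -4.334
vertex 0.403 1.055 -4.296
endloop
endfacet
facet normal -0.349 -0.391 0.852
outer loop
vertex -0.253 0.321 -2.695
vertex 1.997 0.645 -1.624
vertex 1.033 1.589 -1.586
endloop
endfacet
facet normal -0.607 -0.598 -0.523
outer loop
vertex 0.711 -0.624 -2.733
vertex -0.253 0.321 -2.695
vertex 1.367 0.111 -4.334
endloop
endfacet
facet normal -0.349 -0.390 0.852
outer loop
vertex 0.711 -0.624 -2.733
vertex 1.997 0.645 -1.624
vertex -0.253 0.321 -2.695
endloop
endfacet
facet normal 0.607 0.598 0.523
outer loop
vertex 1.033 1.589 -1.586
vertex 1.997 0.645 -1.624
vertex 1.689 2.324 -3.187
endloop
endfacet
facet normal 0.349 0.391 -0.852
outer loop
vertex 2.653 1.379 -3.225
vertex 1.367 0.111 -4.334
vertex 1.689 2.324 -3.187
endloop
endfacet
facet normal 0.607 0.598 0.523
outer loop
vertex 1.689 2.324 -3.187
vertex 1.997 0.645 -1.624
vertex 2.653 1.379 -3.225
endloop
endfacet
facet normal 0.714 -0.699 -0.028
outer loop
vertex 2.653 1.379 -3.225
vertex 0.711 -0.624 -2.733
vertex 1.367 0.111 -4.334
endloop
endfacet
facet normal 0.714 -0.699 -0.028
outer loop
vertex 1.997 0.645 -1.624
vertex 0.711 -0.624 -2.733
vertex 2.653 1.379 -3.225
endloop
endfacet
facet normal 0.478 0.757 -0.446
outer loop
vertex -0.503 -0.399 3.58
vertex -1.132 -0.421 2.869
vertex -1.169 0.078 3.676
endloop
endfacet
facet normal -0.025 -0.231 0.973
outer loop
vertex -0.503 -0.399 3.58
vertex -1.169 0.078 3.676
vertex -1.648 -1.239 3.351
endloop
endfacet
facet normal 0.477 0.757 -0.446
outer loop
vertex -1.169 0.078 3.676
vertex -1.132 -0.421 2.869
vertex -1.807 0.179 3.165
endloop
endfacet
facet normal -0.622 0.033 0.783
outer loop
vertex -1.169 0.078 3.676
vertex -1.807 0.179 3.165
vertex -1.648 -1.239 3.351
endloop
endfacet
facet normal 0.477 0.757 -0.446
outer loop
vertex -1.807 0.179 3.165
vertex -1.132 -0.421 2.869
vertex -1.937 -0.172 2.43
endloop
endfacet
facet normal -0.974 -0.082 0.211
outer loop
vertex -1.807 0.179 3.165
vertex -1.937 -0.172 2.43
vertex -1.648 -1.239 3.351
endloop
endfacet
facet normal 0.478 0.757 -0.447
outer loop
vertex -1.937 -0.172 2.43
vertex -1.132 -0.421 2.869
vertex -1.461 -0.711 2.026
endloop
endfacet
facet normal -0.816 -0.488 -0.310
outer loop
vertex -1.937 -0.172 2.43
vertex -1.461 -0.711 2.026
vertex -1.648 -1.239 3.351
endloop
endfacet
facet normal 0.478 0.757 -0.447
outer loop
vertex -1.461 -0.711 2.026
vertex -1.132 -0.421 2.869
vertex -0.738 -1.031 2.257
endloop
endfacet
facet normal -0.266 -0.882 -0.389
outer loop
vertex -1.461 -0.711 2.026
vertex -0.738 -1.031 2.257
vertex -1.648 -1.239 3.351
endloop
endfacet
facet normal 0.477 0.757 -0.447
outer loop
vertex -0.738 -1.031 2.257
vertex -1.132 -0.421 2.869
vertex -0.311 -0.892 2.948
endloop
endfacet
facet normal 0.260 -0.965 0.033
outer loop
vertex -0.738 -1.031 2.257
vertex -0.311 -0.892 2.948
vertex -1.648 -1.239 3.351
endloop
endfacet
facet normal 0.477 0.757 -0.446
outer loop
vertex -0.311 -0.892 2.948
vertex -1.132 -0.421 2.869
vertex -0.503 -0.399 3.58
endloop
endfacet
facet normal 0.368 -0.676 0.639
outer loop
vertex -0.311 -0.892 2.948
vertex -0.503 -0.399 3.58
vertex -1.648 -1.239 3.351
endloop
endfacet

endsolid


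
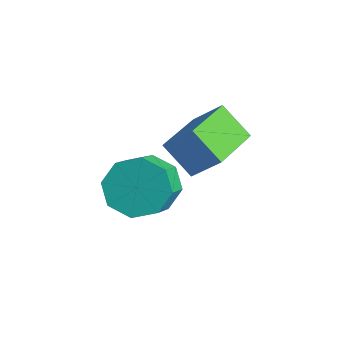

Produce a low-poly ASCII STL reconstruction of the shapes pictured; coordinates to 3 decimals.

solid 
facet normal -0.561 -0.448 -0.696
outer loop
vertex -2.305 0.874 1.743
vertex -3.378 2.459 1.589
vertex -1.493 1.331 0.794
endloop
endfacet
facet normal 0.558 -0.826 0.080
outer loop
vertex -0.802 1.881 1.651
vertex -2.305 0.874 1.743
vertex -1.493 1.331 0.794
endloop
endfacet
facet normal -0.561 -0.447 -0.696
outer loop
vertex -1.493 1.331 0.794
vertex -3.378 2.459 1.589
vertex -2.565 2.916 0.64
endloop
endfacet
facet normal 0.611 0.344 -0.713
outer loop
vertex -2.565 2.916 0.64
vertex -0.802 1.881 1.651
vertex -1.493 1.331 0.794
endloop
endfacet
facet normal -0.611 -0.344 0.713
outer loop
vertex -2.305 0.874 1.743
vertex -2.687 3.009 2.446
vertex -3.378 2.459 1.589
endloop
endfacet
facet normal 0.558 -0.826 0.081
outer loop
vertex -1.615 1.424 2.6
vertex -2.305 0.874 1.743
vertex -0.802 1.881 1.651
endloop
endfacet
facet normal -0.611 -0.344 0.713
outer loop
vertex -1.615 1.424 2.6
vertex -2.687 3.009 2.446
vertex -2.305 0.874 1.743
endloop
endfacet
facet normal -0.558 0.826 -0.080
outer loop
vertex -3.378 2.459 1.589
vertex -2.687 3.009 2.446
vertex -2.565 2.916 0.64
endloop
endfacet
facet normal 0.611 0.344 -0.713
outer loop
vertex -1.875 3.466 1.497
vertex -0.802 1.881 1.651
vertex -2.565 2.916 0.64
endloop
endfacet
facet normal -0.558 0.826 -0.080
outer loop
vertex -2.565 2.916 0.64
vertex -2.687 3.009 2.446
vertex -1.875 3.466 1.497
endloop
endfacet
facet normal 0.561 0.448 0.696
outer loop
vertex -1.875 3.466 1.497
vertex -1.615 1.424 2.6
vertex -0.802 1.881 1.651
endloop
endfacet
facet normal 0.562 0.447 0.696
outer loop
vertex -2.687 3.009 2.446
vertex -1.615 1.424 2.6
vertex -1.875 3.466 1.497
endloop
endfacet
facet normal -0.611 0.588 -0.531
outer loop
vertex -3.603 0.892 -2.159
vertex -4.004 1.287 -1.26
vertex -3.199 1.546 -1.9
endloop
endfacet
facet normal 0.615 -0.069 -0.785
outer loop
vertex -3.603 0.892 -2.159
vertex -3.199 1.546 -1.9
vertex -2.796 0.117 -1.458
endloop
endfacet
facet normal 0.616 -0.069 -0.785
outer loop
vertex -2.796 0.117 -1.458
vertex -3.199 1.546 -1.9
vertex -2.392 0.772 -1.199
endloop
endfacet
facet normal 0.611 -0.587 0.531
outer loop
vertex -2.796 0.117 -1.458
vertex -2.392 0.772 -1.199
vertex -3.196 0.513 -0.56
endloop
endfacet
facet normal -0.611 0.586 -0.532
outer loop
vertex -3.199 1.546 -1.9
vertex -4.004 1.287 -1.26
vertex -3.267 2.049 -1.267
endloop
endfacet
facet normal 0.787 0.522 -0.330
outer loop
vertex -3.199 1.546 -1.9
vertex -3.267 2.049 -1.267
vertex -2.392 0.772 -1.199
endloop
endfacet
facet normal 0.787 0.521 -0.331
outer loop
vertex -2.392 0.772 -1.199
vertex -3.267 2.049 -1.267
vertex -2.459 1.275 -0.566
endloop
endfacet
facet normal 0.611 -0.587 0.531
outer loop
vertex -2.392 0.772 -1.199
vertex -2.459 1.275 -0.566
vertex -3.196 0.513 -0.56
endloop
endfacet
facet normal -0.611 0.586 -0.531
outer loop
vertex -3.267 2.049 -1.267
vertex -4.004 1.287 -1.26
vertex -3.766 2.106 -0.63
endloop
endfacet
facet normal 0.498 0.807 0.318
outer loop
vertex -3.267 2.049 -1.267
vertex -3.766 2.106 -0.63
vertex -2.459 1.275 -0.566
endloop
endfacet
facet normal 0.497 0.807 0.319
outer loop
vertex -2.459 1.275 -0.566
vertex -3.766 2.106 -0.63
vertex -2.959 1.331 0.071
endloop
endfacet
facet normal 0.611 -0.587 0.531
outer loop
vertex -2.459 1.275 -0.566
vertex -2.959 1.331 0.071
vertex -3.196 0.513 -0.56
endloop
endfacet
facet normal -0.612 0.586 -0.531
outer loop
vertex -3.766 2.106 -0.63
vertex -4.004 1.287 -1.26
vertex -4.404 1.683 -0.362
endloop
endfacet
facet normal -0.083 0.620 0.781
outer loop
vertex -3.766 2.106 -0.63
vertex -4.404 1.683 -0.362
vertex -2.959 1.331 0.071
endloop
endfacet
facet normal -0.083 0.620 0.781
outer loop
vertex -2.959 1.331 0.071
vertex -4.404 1.683 -0.362
vertex -3.597 0.908 0.339
endloop
endfacet
facet normal 0.612 -0.587 0.531
outer loop
vertex -2.959 1.331 0.071
vertex -3.597 0.908 0.339
vertex -3.196 0.513 -0.56
endloop
endfacet
facet normal -0.611 0.587 -0.531
outer loop
vertex -4.404 1.683 -0.362
vertex -4.004 1.287 -1.26
vertex -4.808 1.028 -0.621
endloop
endfacet
facet normal -0.616 0.069 0.785
outer loop
vertex -4.404 1.683 -0.362
vertex -4.808 1.028 -0.621
vertex -3.597 0.908 0.339
endloop
endfacet
facet normal -0.615 0.069 0.785
outer loop
vertex -3.597 0.908 0.339
vertex -4.808 1.028 -0.621
vertex -4.001 0.254 0.08
endloop
endfacet
facet normal 0.611 -0.588 0.531
outer loop
vertex -3.597 0.908 0.339
vertex -4.001 0.254 0.08
vertex -3.196 0.513 -0.56
endloop
endfacet
facet normal -0.611 0.587 -0.531
outer loop
vertex -4.808 1.028 -0.621
vertex -4.004 1.287 -1.26
vertex -4.741 0.525 -1.254
endloop
endfacet
facet normal -0.787 -0.521 0.331
outer loop
vertex -4.808 1.028 -0.621
vertex -4.741 0.525 -1.254
vertex -4.001 0.254 0.08
endloop
endfacet
facet normal -0.786 -0.522 0.330
outer loop
vertex -4.001 0.254 0.08
vertex -4.741 0.525 -1.254
vertex -3.933 -0.249 -0.553
endloop
endfacet
facet normal 0.611 -0.586 0.532
outer loop
vertex -4.001 0.254 0.08
vertex -3.933 -0.249 -0.553
vertex -3.196 0.513 -0.56
endloop
endfacet
facet normal -0.611 0.587 -0.531
outer loop
vertex -4.741 0.525 -1.254
vertex -4.004 1.287 -1.26
vertex -4.241 0.469 -1.891
endloop
endfacet
facet normal -0.497 -0.807 -0.319
outer loop
vertex -4.741 0.525 -1.254
vertex -4.241 0.469 -1.891
vertex -3.933 -0.249 -0.553
endloop
endfacet
facet normal -0.498 -0.807 -0.318
outer loop
vertex -3.933 -0.249 -0.553
vertex -4.241 0.469 -1.891
vertex -3.434 -0.306 -1.19
endloop
endfacet
facet normal 0.611 -0.586 0.531
outer loop
vertex -3.933 -0.249 -0.553
vertex -3.434 -0.306 -1.19
vertex -3.196 0.513 -0.56
endloop
endfacet
facet normal -0.612 0.587 -0.531
outer loop
vertex -4.241 0.469 -1.891
vertex -4.004 1.287 -1.26
vertex -3.603 0.892 -2.159
endloop
endfacet
facet normal 0.083 -0.620 -0.781
outer loop
vertex -4.241 0.469 -1.891
vertex -3.603 0.892 -2.159
vertex -3.434 -0.306 -1.19
endloop
endfacet
facet normal 0.083 -0.620 -0.781
outer loop
vertex -3.434 -0.306 -1.19
vertex -3.603 0.892 -2.159
vertex -2.796 0.117 -1.458
endloop
endfacet
facet normal 0.612 -0.586 0.531
outer loop
vertex -3.434 -0.306 -1.19
vertex -2.796 0.117 -1.458
vertex -3.196 0.513 -0.56
endloop
endfacet

endsolid


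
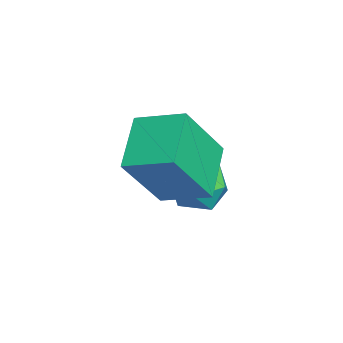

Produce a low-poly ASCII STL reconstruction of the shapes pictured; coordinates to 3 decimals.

solid 
facet normal -0.363 0.428 -0.828
outer loop
vertex 0.946 2.613 -2.26
vertex 1.358 3.848 -1.802
vertex 2.376 2.408 -2.993
endloop
endfacet
facet normal -0.298 -0.895 -0.332
outer loop
vertex 3.102 1.552 -1.338
vertex 0.946 2.613 -2.26
vertex 2.376 2.408 -2.993
endloop
endfacet
facet normal -0.364 0.428 -0.828
outer loop
vertex 2.376 2.408 -2.993
vertex 1.358 3.848 -1.802
vertex 2.788 3.643 -2.536
endloop
endfacet
facet normal 0.883 -0.127 -0.453
outer loop
vertex 2.788 3.643 -2.536
vertex 3.102 1.552 -1.338
vertex 2.376 2.408 -2.993
endloop
endfacet
facet normal -0.883 0.127 0.453
outer loop
vertex 0.946 2.613 -2.26
vertex 2.084 2.992 -0.147
vertex 1.358 3.848 -1.802
endloop
endfacet
facet normal -0.299 -0.895 -0.332
outer loop
vertex 1.672 1.757 -0.604
vertex 0.946 2.613 -2.26
vertex 3.102 1.552 -1.338
endloop
endfacet
facet normal -0.883 0.127 0.453
outer loop
vertex 1.672 1.757 -0.604
vertex 2.084 2.992 -0.147
vertex 0.946 2.613 -2.26
endloop
endfacet
facet normal 0.299 0.895 0.332
outer loop
vertex 1.358 3.848 -1.802
vertex 2.084 2.992 -0.147
vertex 2.788 3.643 -2.536
endloop
endfacet
facet normal 0.883 -0.127 -0.452
outer loop
vertex 3.514 2.787 -0.88
vertex 3.102 1.552 -1.338
vertex 2.788 3.643 -2.536
endloop
endfacet
facet normal 0.298 0.895 0.332
outer loop
vertex 2.788 3.643 -2.536
vertex 2.084 2.992 -0.147
vertex 3.514 2.787 -0.88
endloop
endfacet
facet normal 0.363 -0.428 0.827
outer loop
vertex 3.514 2.787 -0.88
vertex 1.672 1.757 -0.604
vertex 3.102 1.552 -1.338
endloop
endfacet
facet normal 0.363 -0.427 0.828
outer loop
vertex 2.084 2.992 -0.147
vertex 1.672 1.757 -0.604
vertex 3.514 2.787 -0.88
endloop
endfacet
facet normal -0.339 0.086 0.937
outer loop
vertex 0.685 3.749 -2.854
vertex 0.582 2.926 -2.816
vertex 1.304 3.266 -2.586
endloop
endfacet
facet normal 0.129 0.602 0.788
outer loop
vertex 0.685 3.749 -2.854
vertex 1.304 3.266 -2.586
vertex 1.464 3.9 -3.097
endloop
endfacet
facet normal -0.117 0.967 0.225
outer loop
vertex 0.685 3.749 -2.854
vertex 1.464 3.9 -3.097
vertex 0.841 3.952 -3.644
endloop
endfacet
facet normal -0.737 0.675 0.028
outer loop
vertex 0.685 3.749 -2.854
vertex 0.841 3.952 -3.644
vertex 0.296 3.35 -3.47
endloop
endfacet
facet normal -0.874 0.131 0.467
outer loop
vertex 0.685 3.749 -2.854
vertex 0.296 3.35 -3.47
vertex 0.582 2.926 -2.816
endloop
endfacet
facet normal 0.745 0.295 0.599
outer loop
vertex 1.464 3.9 -3.097
vertex 1.304 3.266 -2.586
vertex 1.844 3.17 -3.21
endloop
endfacet
facet normal -0.013 -0.542 0.840
outer loop
vertex 1.304 3.266 -2.586
vertex 0.582 2.926 -2.816
vertex 1.299 2.568 -3.036
endloop
endfacet
facet normal -0.879 -0.470 0.080
outer loop
vertex 0.582 2.926 -2.816
vertex 0.296 3.35 -3.47
vertex 0.676 2.62 -3.583
endloop
endfacet
facet normal -0.657 0.412 -0.632
outer loop
vertex 0.296 3.35 -3.47
vertex 0.841 3.952 -3.644
vertex 0.836 3.254 -4.094
endloop
endfacet
facet normal 0.347 0.885 -0.311
outer loop
vertex 0.841 3.952 -3.644
vertex 1.464 3.9 -3.097
vertex 1.558 3.594 -3.864
endloop
endfacet
facet normal 0.737 -0.675 -0.028
outer loop
vertex 1.455 2.771 -3.826
vertex 1.844 3.17 -3.21
vertex 1.299 2.568 -3.036
endloop
endfacet
facet normal 0.117 -0.967 -0.225
outer loop
vertex 1.455 2.771 -3.826
vertex 1.299 2.568 -3.036
vertex 0.676 2.62 -3.583
endloop
endfacet
facet normal -0.129 -0.602 -0.788
outer loop
vertex 1.455 2.771 -3.826
vertex 0.676 2.62 -3.583
vertex 0.836 3.254 -4.094
endloop
endfacet
facet normal 0.339 -0.086 -0.937
outer loop
vertex 1.455 2.771 -3.826
vertex 0.836 3.254 -4.094
vertex 1.558 3.594 -3.864
endloop
endfacet
facet normal 0.874 -0.131 -0.467
outer loop
vertex 1.455 2.771 -3.826
vertex 1.558 3.594 -3.864
vertex 1.844 3.17 -3.21
endloop
endfacet
facet normal 0.657 -0.412 0.632
outer loop
vertex 1.299 2.568 -3.036
vertex 1.844 3.17 -3.21
vertex 1.304 3.266 -2.586
endloop
endfacet
facet normal -0.347 -0.885 0.311
outer loop
vertex 0.676 2.62 -3.583
vertex 1.299 2.568 -3.036
vertex 0.582 2.926 -2.816
endloop
endfacet
facet normal -0.745 -0.295 -0.599
outer loop
vertex 0.836 3.254 -4.094
vertex 0.676 2.62 -3.583
vertex 0.296 3.35 -3.47
endloop
endfacet
facet normal 0.013 0.542 -0.840
outer loop
vertex 1.558 3.594 -3.864
vertex 0.836 3.254 -4.094
vertex 0.841 3.952 -3.644
endloop
endfacet
facet normal 0.879 0.470 -0.080
outer loop
vertex 1.844 3.17 -3.21
vertex 1.558 3.594 -3.864
vertex 1.464 3.9 -3.097
endloop
endfacet

endsolid


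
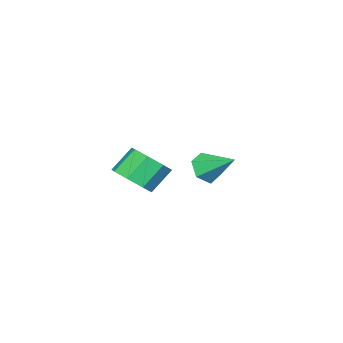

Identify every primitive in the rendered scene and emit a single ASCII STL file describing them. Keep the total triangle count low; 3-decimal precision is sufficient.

solid 
facet normal 0.624 -0.264 -0.735
outer loop
vertex 3.314 1.509 1.657
vertex 2.485 1.093 1.102
vertex 2.958 2.063 1.156
endloop
endfacet
facet normal 0.652 0.694 0.305
outer loop
vertex 3.314 1.509 1.657
vertex 2.958 2.063 1.156
vertex 2.383 1.902 2.752
endloop
endfacet
facet normal 0.653 0.694 0.305
outer loop
vertex 2.383 1.902 2.752
vertex 2.958 2.063 1.156
vertex 2.028 2.456 2.252
endloop
endfacet
facet normal -0.624 0.264 0.735
outer loop
vertex 2.383 1.902 2.752
vertex 2.028 2.456 2.252
vertex 1.555 1.487 2.198
endloop
endfacet
facet normal 0.625 -0.264 -0.735
outer loop
vertex 2.958 2.063 1.156
vertex 2.485 1.093 1.102
vertex 2.326 2.049 0.624
endloop
endfacet
facet normal 0.157 0.964 -0.212
outer loop
vertex 2.958 2.063 1.156
vertex 2.326 2.049 0.624
vertex 2.028 2.456 2.252
endloop
endfacet
facet normal 0.157 0.964 -0.212
outer loop
vertex 2.028 2.456 2.252
vertex 2.326 2.049 0.624
vertex 1.396 2.442 1.72
endloop
endfacet
facet normal -0.625 0.264 0.735
outer loop
vertex 2.028 2.456 2.252
vertex 1.396 2.442 1.72
vertex 1.555 1.487 2.198
endloop
endfacet
facet normal 0.625 -0.264 -0.735
outer loop
vertex 2.326 2.049 0.624
vertex 2.485 1.093 1.102
vertex 1.787 1.475 0.372
endloop
endfacet
facet normal -0.430 0.670 -0.605
outer loop
vertex 2.326 2.049 0.624
vertex 1.787 1.475 0.372
vertex 1.396 2.442 1.72
endloop
endfacet
facet normal -0.430 0.670 -0.605
outer loop
vertex 1.396 2.442 1.72
vertex 1.787 1.475 0.372
vertex 0.856 1.868 1.468
endloop
endfacet
facet normal -0.624 0.264 0.735
outer loop
vertex 1.396 2.442 1.72
vertex 0.856 1.868 1.468
vertex 1.555 1.487 2.198
endloop
endfacet
facet normal 0.624 -0.264 -0.735
outer loop
vertex 1.787 1.475 0.372
vertex 2.485 1.093 1.102
vertex 1.657 0.678 0.548
endloop
endfacet
facet normal -0.765 -0.017 -0.644
outer loop
vertex 1.787 1.475 0.372
vertex 1.657 0.678 0.548
vertex 0.856 1.868 1.468
endloop
endfacet
facet normal -0.765 -0.017 -0.644
outer loop
vertex 0.856 1.868 1.468
vertex 1.657 0.678 0.548
vertex 0.726 1.071 1.643
endloop
endfacet
facet normal -0.624 0.263 0.735
outer loop
vertex 0.856 1.868 1.468
vertex 0.726 1.071 1.643
vertex 1.555 1.487 2.198
endloop
endfacet
facet normal 0.624 -0.264 -0.735
outer loop
vertex 1.657 0.678 0.548
vertex 2.485 1.093 1.102
vertex 2.012 0.124 1.048
endloop
endfacet
facet normal -0.652 -0.694 -0.306
outer loop
vertex 1.657 0.678 0.548
vertex 2.012 0.124 1.048
vertex 0.726 1.071 1.643
endloop
endfacet
facet normal -0.652 -0.694 -0.304
outer loop
vertex 0.726 1.071 1.643
vertex 2.012 0.124 1.048
vertex 1.082 0.517 2.144
endloop
endfacet
facet normal -0.624 0.264 0.735
outer loop
vertex 0.726 1.071 1.643
vertex 1.082 0.517 2.144
vertex 1.555 1.487 2.198
endloop
endfacet
facet normal 0.625 -0.264 -0.735
outer loop
vertex 2.012 0.124 1.048
vertex 2.485 1.093 1.102
vertex 2.644 0.138 1.58
endloop
endfacet
facet normal -0.157 -0.964 0.212
outer loop
vertex 2.012 0.124 1.048
vertex 2.644 0.138 1.58
vertex 1.082 0.517 2.144
endloop
endfacet
facet normal -0.157 -0.964 0.212
outer loop
vertex 1.082 0.517 2.144
vertex 2.644 0.138 1.58
vertex 1.714 0.531 2.676
endloop
endfacet
facet normal -0.625 0.264 0.735
outer loop
vertex 1.082 0.517 2.144
vertex 1.714 0.531 2.676
vertex 1.555 1.487 2.198
endloop
endfacet
facet normal 0.624 -0.264 -0.735
outer loop
vertex 2.644 0.138 1.58
vertex 2.485 1.093 1.102
vertex 3.184 0.712 1.832
endloop
endfacet
facet normal 0.430 -0.670 0.605
outer loop
vertex 2.644 0.138 1.58
vertex 3.184 0.712 1.832
vertex 1.714 0.531 2.676
endloop
endfacet
facet normal 0.430 -0.670 0.605
outer loop
vertex 1.714 0.531 2.676
vertex 3.184 0.712 1.832
vertex 2.253 1.105 2.928
endloop
endfacet
facet normal -0.625 0.264 0.735
outer loop
vertex 1.714 0.531 2.676
vertex 2.253 1.105 2.928
vertex 1.555 1.487 2.198
endloop
endfacet
facet normal 0.624 -0.263 -0.735
outer loop
vertex 3.184 0.712 1.832
vertex 2.485 1.093 1.102
vertex 3.314 1.509 1.657
endloop
endfacet
facet normal 0.765 0.017 0.644
outer loop
vertex 3.184 0.712 1.832
vertex 3.314 1.509 1.657
vertex 2.253 1.105 2.928
endloop
endfacet
facet normal 0.765 0.017 0.644
outer loop
vertex 2.253 1.105 2.928
vertex 3.314 1.509 1.657
vertex 2.383 1.902 2.752
endloop
endfacet
facet normal -0.624 0.264 0.735
outer loop
vertex 2.253 1.105 2.928
vertex 2.383 1.902 2.752
vertex 1.555 1.487 2.198
endloop
endfacet
facet normal -0.012 -0.853 -0.522
outer loop
vertex -2.277 1.127 -0.449
vertex -3.181 1.023 -0.258
vertex -2.917 1.486 -1.02
endloop
endfacet
facet normal 0.671 0.661 -0.337
outer loop
vertex -2.277 1.127 -0.449
vertex -2.917 1.486 -1.02
vertex -3.159 2.617 0.718
endloop
endfacet
facet normal -0.011 -0.853 -0.522
outer loop
vertex -2.917 1.486 -1.02
vertex -3.181 1.023 -0.258
vertex -3.822 1.381 -0.829
endloop
endfacet
facet normal -0.210 0.806 -0.554
outer loop
vertex -2.917 1.486 -1.02
vertex -3.822 1.381 -0.829
vertex -3.159 2.617 0.718
endloop
endfacet
facet normal -0.011 -0.853 -0.522
outer loop
vertex -3.822 1.381 -0.829
vertex -3.181 1.023 -0.258
vertex -4.085 0.918 -0.067
endloop
endfacet
facet normal -0.876 0.482 -0.010
outer loop
vertex -3.822 1.381 -0.829
vertex -4.085 0.918 -0.067
vertex -3.159 2.617 0.718
endloop
endfacet
facet normal -0.011 -0.853 -0.522
outer loop
vertex -4.085 0.918 -0.067
vertex -3.181 1.023 -0.258
vertex -3.445 0.56 0.504
endloop
endfacet
facet normal -0.661 0.014 0.750
outer loop
vertex -4.085 0.918 -0.067
vertex -3.445 0.56 0.504
vertex -3.159 2.617 0.718
endloop
endfacet
facet normal -0.012 -0.853 -0.522
outer loop
vertex -3.445 0.56 0.504
vertex -3.181 1.023 -0.258
vertex -2.541 0.664 0.313
endloop
endfacet
facet normal 0.219 -0.131 0.967
outer loop
vertex -3.445 0.56 0.504
vertex -2.541 0.664 0.313
vertex -3.159 2.617 0.718
endloop
endfacet
facet normal -0.012 -0.853 -0.522
outer loop
vertex -2.541 0.664 0.313
vertex -3.181 1.023 -0.258
vertex -2.277 1.127 -0.449
endloop
endfacet
facet normal 0.885 0.192 0.424
outer loop
vertex -2.541 0.664 0.313
vertex -2.277 1.127 -0.449
vertex -3.159 2.617 0.718
endloop
endfacet

endsolid


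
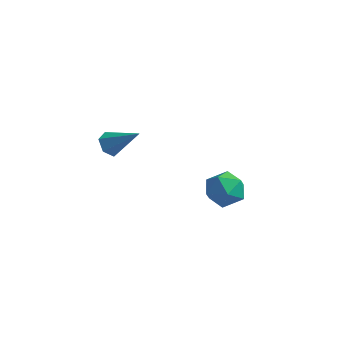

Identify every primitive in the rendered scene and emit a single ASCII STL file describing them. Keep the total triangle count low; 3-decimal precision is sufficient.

solid 
facet normal -0.781 -0.075 -0.620
outer loop
vertex -1.448 -2.695 1.649
vertex -1.721 -2.985 2.028
vertex -1.765 -2.436 2.017
endloop
endfacet
facet normal 0.471 0.859 -0.199
outer loop
vertex -1.448 -2.695 1.649
vertex -1.765 -2.436 2.017
vertex -0.579 -2.875 2.932
endloop
endfacet
facet normal -0.783 -0.075 -0.618
outer loop
vertex -1.765 -2.436 2.017
vertex -1.721 -2.985 2.028
vertex -2.037 -2.726 2.397
endloop
endfacet
facet normal -0.117 0.828 0.548
outer loop
vertex -1.765 -2.436 2.017
vertex -2.037 -2.726 2.397
vertex -0.579 -2.875 2.932
endloop
endfacet
facet normal -0.782 -0.074 -0.618
outer loop
vertex -2.037 -2.726 2.397
vertex -1.721 -2.985 2.028
vertex -1.994 -3.274 2.408
endloop
endfacet
facet normal -0.345 -0.008 0.938
outer loop
vertex -2.037 -2.726 2.397
vertex -1.994 -3.274 2.408
vertex -0.579 -2.875 2.932
endloop
endfacet
facet normal -0.781 -0.076 -0.619
outer loop
vertex -1.994 -3.274 2.408
vertex -1.721 -2.985 2.028
vertex -1.677 -3.533 2.04
endloop
endfacet
facet normal 0.013 -0.812 0.583
outer loop
vertex -1.994 -3.274 2.408
vertex -1.677 -3.533 2.04
vertex -0.579 -2.875 2.932
endloop
endfacet
facet normal -0.782 -0.076 -0.618
outer loop
vertex -1.677 -3.533 2.04
vertex -1.721 -2.985 2.028
vertex -1.405 -3.243 1.66
endloop
endfacet
facet normal 0.602 -0.781 -0.165
outer loop
vertex -1.677 -3.533 2.04
vertex -1.405 -3.243 1.66
vertex -0.579 -2.875 2.932
endloop
endfacet
facet normal -0.782 -0.074 -0.619
outer loop
vertex -1.405 -3.243 1.66
vertex -1.721 -2.985 2.028
vertex -1.448 -2.695 1.649
endloop
endfacet
facet normal 0.830 0.054 -0.555
outer loop
vertex -1.405 -3.243 1.66
vertex -1.448 -2.695 1.649
vertex -0.579 -2.875 2.932
endloop
endfacet
facet normal -0.606 0.235 0.760
outer loop
vertex 0.74 1.584 -1.824
vertex 0.13 1.027 -2.138
vertex 0.737 0.74 -1.565
endloop
endfacet
facet normal 0.080 0.292 0.953
outer loop
vertex 0.74 1.584 -1.824
vertex 0.737 0.74 -1.565
vertex 1.501 1.142 -1.752
endloop
endfacet
facet normal 0.393 0.761 0.516
outer loop
vertex 0.74 1.584 -1.824
vertex 1.501 1.142 -1.752
vertex 1.366 1.678 -2.44
endloop
endfacet
facet normal -0.097 0.994 0.053
outer loop
vertex 0.74 1.584 -1.824
vertex 1.366 1.678 -2.44
vertex 0.518 1.608 -2.679
endloop
endfacet
facet normal -0.715 0.668 0.204
outer loop
vertex 0.74 1.584 -1.824
vertex 0.518 1.608 -2.679
vertex 0.13 1.027 -2.138
endloop
endfacet
facet normal 0.389 -0.342 0.855
outer loop
vertex 1.501 1.142 -1.752
vertex 0.737 0.74 -1.565
vertex 1.362 0.312 -2.021
endloop
endfacet
facet normal -0.718 -0.436 0.543
outer loop
vertex 0.737 0.74 -1.565
vertex 0.13 1.027 -2.138
vertex 0.514 0.242 -2.26
endloop
endfacet
facet normal -0.896 0.266 -0.357
outer loop
vertex 0.13 1.027 -2.138
vertex 0.518 1.608 -2.679
vertex 0.379 0.778 -2.948
endloop
endfacet
facet normal 0.104 0.792 -0.601
outer loop
vertex 0.518 1.608 -2.679
vertex 1.366 1.678 -2.44
vertex 1.143 1.18 -3.135
endloop
endfacet
facet normal 0.897 0.416 0.148
outer loop
vertex 1.366 1.678 -2.44
vertex 1.501 1.142 -1.752
vertex 1.75 0.893 -2.562
endloop
endfacet
facet normal 0.097 -0.994 -0.053
outer loop
vertex 1.14 0.336 -2.876
vertex 1.362 0.312 -2.021
vertex 0.514 0.242 -2.26
endloop
endfacet
facet normal -0.393 -0.761 -0.516
outer loop
vertex 1.14 0.336 -2.876
vertex 0.514 0.242 -2.26
vertex 0.379 0.778 -2.948
endloop
endfacet
facet normal -0.080 -0.292 -0.953
outer loop
vertex 1.14 0.336 -2.876
vertex 0.379 0.778 -2.948
vertex 1.143 1.18 -3.135
endloop
endfacet
facet normal 0.606 -0.235 -0.760
outer loop
vertex 1.14 0.336 -2.876
vertex 1.143 1.18 -3.135
vertex 1.75 0.893 -2.562
endloop
endfacet
facet normal 0.715 -0.668 -0.204
outer loop
vertex 1.14 0.336 -2.876
vertex 1.75 0.893 -2.562
vertex 1.362 0.312 -2.021
endloop
endfacet
facet normal -0.104 -0.792 0.601
outer loop
vertex 0.514 0.242 -2.26
vertex 1.362 0.312 -2.021
vertex 0.737 0.74 -1.565
endloop
endfacet
facet normal -0.897 -0.416 -0.148
outer loop
vertex 0.379 0.778 -2.948
vertex 0.514 0.242 -2.26
vertex 0.13 1.027 -2.138
endloop
endfacet
facet normal -0.389 0.342 -0.855
outer loop
vertex 1.143 1.18 -3.135
vertex 0.379 0.778 -2.948
vertex 0.518 1.608 -2.679
endloop
endfacet
facet normal 0.718 0.436 -0.543
outer loop
vertex 1.75 0.893 -2.562
vertex 1.143 1.18 -3.135
vertex 1.366 1.678 -2.44
endloop
endfacet
facet normal 0.896 -0.266 0.357
outer loop
vertex 1.362 0.312 -2.021
vertex 1.75 0.893 -2.562
vertex 1.501 1.142 -1.752
endloop
endfacet

endsolid


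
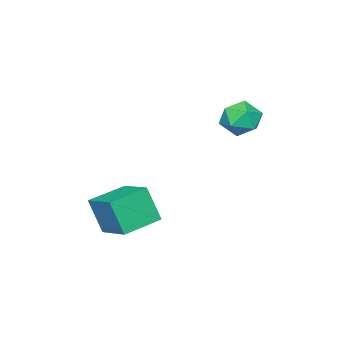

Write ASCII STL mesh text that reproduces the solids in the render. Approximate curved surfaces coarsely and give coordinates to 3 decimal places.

solid 
facet normal -0.951 0.264 0.162
outer loop
vertex 0.03 -1.019 0.257
vertex 0.418 0.108 0.696
vertex -0.035 -0.55 -0.889
endloop
endfacet
facet normal -0.305 -0.887 -0.346
outer loop
vertex 1.182 -0.888 -1.096
vertex 0.03 -1.019 0.257
vertex -0.035 -0.55 -0.889
endloop
endfacet
facet normal -0.951 0.264 0.162
outer loop
vertex -0.035 -0.55 -0.889
vertex 0.418 0.108 0.696
vertex 0.353 0.577 -0.45
endloop
endfacet
facet normal -0.052 0.378 -0.924
outer loop
vertex 0.353 0.577 -0.45
vertex 1.182 -0.888 -1.096
vertex -0.035 -0.55 -0.889
endloop
endfacet
facet normal 0.052 -0.378 0.924
outer loop
vertex 0.03 -1.019 0.257
vertex 1.635 -0.23 0.489
vertex 0.418 0.108 0.696
endloop
endfacet
facet normal -0.305 -0.887 -0.346
outer loop
vertex 1.247 -1.357 0.05
vertex 0.03 -1.019 0.257
vertex 1.182 -0.888 -1.096
endloop
endfacet
facet normal 0.052 -0.378 0.924
outer loop
vertex 1.247 -1.357 0.05
vertex 1.635 -0.23 0.489
vertex 0.03 -1.019 0.257
endloop
endfacet
facet normal 0.305 0.887 0.346
outer loop
vertex 0.418 0.108 0.696
vertex 1.635 -0.23 0.489
vertex 0.353 0.577 -0.45
endloop
endfacet
facet normal -0.052 0.378 -0.924
outer loop
vertex 1.57 0.239 -0.657
vertex 1.182 -0.888 -1.096
vertex 0.353 0.577 -0.45
endloop
endfacet
facet normal 0.305 0.887 0.346
outer loop
vertex 0.353 0.577 -0.45
vertex 1.635 -0.23 0.489
vertex 1.57 0.239 -0.657
endloop
endfacet
facet normal 0.951 -0.264 -0.162
outer loop
vertex 1.57 0.239 -0.657
vertex 1.247 -1.357 0.05
vertex 1.182 -0.888 -1.096
endloop
endfacet
facet normal 0.951 -0.264 -0.162
outer loop
vertex 1.635 -0.23 0.489
vertex 1.247 -1.357 0.05
vertex 1.57 0.239 -0.657
endloop
endfacet
facet normal -0.898 0.419 -0.131
outer loop
vertex -2.864 1.516 2.256
vertex -3.127 1.107 2.751
vertex -2.862 1.727 2.917
endloop
endfacet
facet normal -0.378 0.882 -0.281
outer loop
vertex -2.864 1.516 2.256
vertex -2.862 1.727 2.917
vertex -2.307 1.837 2.516
endloop
endfacet
facet normal 0.025 0.602 -0.798
outer loop
vertex -2.864 1.516 2.256
vertex -2.307 1.837 2.516
vertex -2.228 1.285 2.102
endloop
endfacet
facet normal -0.247 -0.035 -0.968
outer loop
vertex -2.864 1.516 2.256
vertex -2.228 1.285 2.102
vertex -2.735 0.834 2.248
endloop
endfacet
facet normal -0.817 -0.148 -0.557
outer loop
vertex -2.864 1.516 2.256
vertex -2.735 0.834 2.248
vertex -3.127 1.107 2.751
endloop
endfacet
facet normal 0.030 0.953 0.303
outer loop
vertex -2.307 1.837 2.516
vertex -2.862 1.727 2.917
vertex -2.225 1.626 3.172
endloop
endfacet
facet normal -0.815 0.203 0.543
outer loop
vertex -2.862 1.727 2.917
vertex -3.127 1.107 2.751
vertex -2.732 1.175 3.318
endloop
endfacet
facet normal -0.684 -0.715 -0.145
outer loop
vertex -3.127 1.107 2.751
vertex -2.735 0.834 2.248
vertex -2.653 0.623 2.904
endloop
endfacet
facet normal 0.240 -0.533 -0.811
outer loop
vertex -2.735 0.834 2.248
vertex -2.228 1.285 2.102
vertex -2.098 0.733 2.503
endloop
endfacet
facet normal 0.682 0.499 -0.535
outer loop
vertex -2.228 1.285 2.102
vertex -2.307 1.837 2.516
vertex -1.833 1.353 2.669
endloop
endfacet
facet normal 0.247 0.035 0.968
outer loop
vertex -2.096 0.944 3.164
vertex -2.225 1.626 3.172
vertex -2.732 1.175 3.318
endloop
endfacet
facet normal -0.025 -0.602 0.798
outer loop
vertex -2.096 0.944 3.164
vertex -2.732 1.175 3.318
vertex -2.653 0.623 2.904
endloop
endfacet
facet normal 0.378 -0.882 0.281
outer loop
vertex -2.096 0.944 3.164
vertex -2.653 0.623 2.904
vertex -2.098 0.733 2.503
endloop
endfacet
facet normal 0.898 -0.419 0.131
outer loop
vertex -2.096 0.944 3.164
vertex -2.098 0.733 2.503
vertex -1.833 1.353 2.669
endloop
endfacet
facet normal 0.817 0.148 0.557
outer loop
vertex -2.096 0.944 3.164
vertex -1.833 1.353 2.669
vertex -2.225 1.626 3.172
endloop
endfacet
facet normal -0.240 0.533 0.811
outer loop
vertex -2.732 1.175 3.318
vertex -2.225 1.626 3.172
vertex -2.862 1.727 2.917
endloop
endfacet
facet normal -0.682 -0.499 0.535
outer loop
vertex -2.653 0.623 2.904
vertex -2.732 1.175 3.318
vertex -3.127 1.107 2.751
endloop
endfacet
facet normal -0.030 -0.953 -0.303
outer loop
vertex -2.098 0.733 2.503
vertex -2.653 0.623 2.904
vertex -2.735 0.834 2.248
endloop
endfacet
facet normal 0.815 -0.203 -0.543
outer loop
vertex -1.833 1.353 2.669
vertex -2.098 0.733 2.503
vertex -2.228 1.285 2.102
endloop
endfacet
facet normal 0.684 0.715 0.145
outer loop
vertex -2.225 1.626 3.172
vertex -1.833 1.353 2.669
vertex -2.307 1.837 2.516
endloop
endfacet

endsolid


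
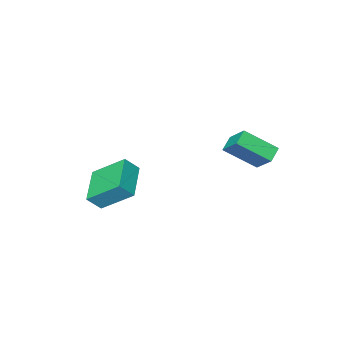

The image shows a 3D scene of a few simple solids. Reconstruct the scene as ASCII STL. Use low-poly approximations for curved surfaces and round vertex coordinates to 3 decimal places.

solid 
facet normal -0.628 -0.717 0.303
outer loop
vertex 3.542 -2.346 1.636
vertex 2.626 -1.012 2.895
vertex 2.918 -2.101 0.922
endloop
endfacet
facet normal 0.447 -0.651 -0.614
outer loop
vertex 4.154 -0.688 0.325
vertex 3.542 -2.346 1.636
vertex 2.918 -2.101 0.922
endloop
endfacet
facet normal -0.627 -0.717 0.303
outer loop
vertex 2.918 -2.101 0.922
vertex 2.626 -1.012 2.895
vertex 2.001 -0.767 2.181
endloop
endfacet
facet normal -0.637 0.250 -0.729
outer loop
vertex 2.001 -0.767 2.181
vertex 4.154 -0.688 0.325
vertex 2.918 -2.101 0.922
endloop
endfacet
facet normal 0.638 -0.250 0.729
outer loop
vertex 3.542 -2.346 1.636
vertex 3.862 0.401 2.298
vertex 2.626 -1.012 2.895
endloop
endfacet
facet normal 0.447 -0.651 -0.614
outer loop
vertex 4.779 -0.933 1.039
vertex 3.542 -2.346 1.636
vertex 4.154 -0.688 0.325
endloop
endfacet
facet normal 0.637 -0.250 0.729
outer loop
vertex 4.779 -0.933 1.039
vertex 3.862 0.401 2.298
vertex 3.542 -2.346 1.636
endloop
endfacet
facet normal -0.447 0.650 0.614
outer loop
vertex 2.626 -1.012 2.895
vertex 3.862 0.401 2.298
vertex 2.001 -0.767 2.181
endloop
endfacet
facet normal -0.637 0.250 -0.729
outer loop
vertex 3.238 0.646 1.584
vertex 4.154 -0.688 0.325
vertex 2.001 -0.767 2.181
endloop
endfacet
facet normal -0.447 0.651 0.614
outer loop
vertex 2.001 -0.767 2.181
vertex 3.862 0.401 2.298
vertex 3.238 0.646 1.584
endloop
endfacet
facet normal 0.628 0.717 -0.303
outer loop
vertex 3.238 0.646 1.584
vertex 4.779 -0.933 1.039
vertex 4.154 -0.688 0.325
endloop
endfacet
facet normal 0.628 0.717 -0.303
outer loop
vertex 3.862 0.401 2.298
vertex 4.779 -0.933 1.039
vertex 3.238 0.646 1.584
endloop
endfacet
facet normal -0.779 -0.408 0.476
outer loop
vertex -1.61 1.258 3.995
vertex -1.565 2.351 5.006
vertex -2.8 2.29 2.932
endloop
endfacet
facet normal -0.030 -0.734 -0.679
outer loop
vertex -2.115 2.649 2.514
vertex -1.61 1.258 3.995
vertex -2.8 2.29 2.932
endloop
endfacet
facet normal -0.779 -0.409 0.476
outer loop
vertex -2.8 2.29 2.932
vertex -1.565 2.351 5.006
vertex -2.755 3.383 3.944
endloop
endfacet
facet normal -0.626 0.544 -0.559
outer loop
vertex -2.755 3.383 3.944
vertex -2.115 2.649 2.514
vertex -2.8 2.29 2.932
endloop
endfacet
facet normal 0.626 -0.543 0.559
outer loop
vertex -1.61 1.258 3.995
vertex -0.88 2.71 4.588
vertex -1.565 2.351 5.006
endloop
endfacet
facet normal -0.031 -0.734 -0.679
outer loop
vertex -0.925 1.617 3.576
vertex -1.61 1.258 3.995
vertex -2.115 2.649 2.514
endloop
endfacet
facet normal 0.627 -0.543 0.559
outer loop
vertex -0.925 1.617 3.576
vertex -0.88 2.71 4.588
vertex -1.61 1.258 3.995
endloop
endfacet
facet normal 0.030 0.733 0.679
outer loop
vertex -1.565 2.351 5.006
vertex -0.88 2.71 4.588
vertex -2.755 3.383 3.944
endloop
endfacet
facet normal -0.627 0.543 -0.559
outer loop
vertex -2.07 3.742 3.525
vertex -2.115 2.649 2.514
vertex -2.755 3.383 3.944
endloop
endfacet
facet normal 0.030 0.734 0.679
outer loop
vertex -2.755 3.383 3.944
vertex -0.88 2.71 4.588
vertex -2.07 3.742 3.525
endloop
endfacet
facet normal 0.779 0.408 -0.476
outer loop
vertex -2.07 3.742 3.525
vertex -0.925 1.617 3.576
vertex -2.115 2.649 2.514
endloop
endfacet
facet normal 0.779 0.408 -0.476
outer loop
vertex -0.88 2.71 4.588
vertex -0.925 1.617 3.576
vertex -2.07 3.742 3.525
endloop
endfacet

endsolid
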